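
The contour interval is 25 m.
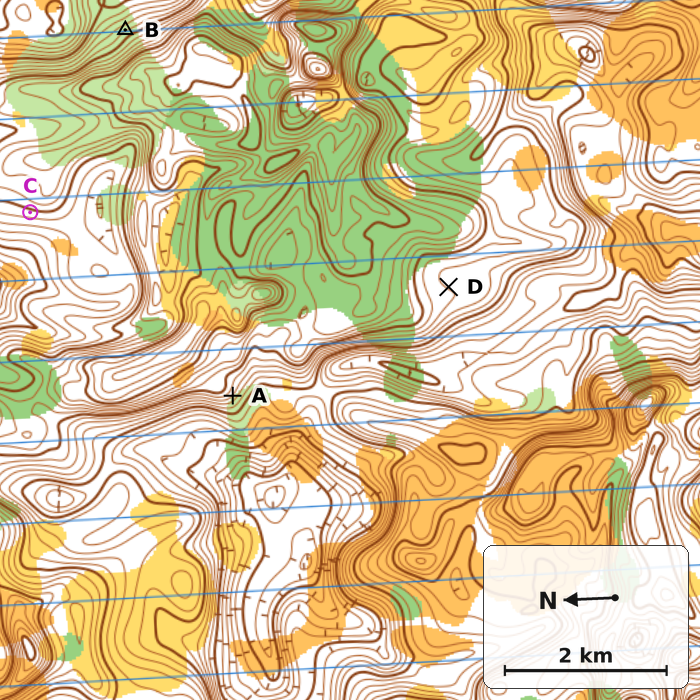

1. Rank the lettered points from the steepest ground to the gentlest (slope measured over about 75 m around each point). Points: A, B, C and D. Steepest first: A B C D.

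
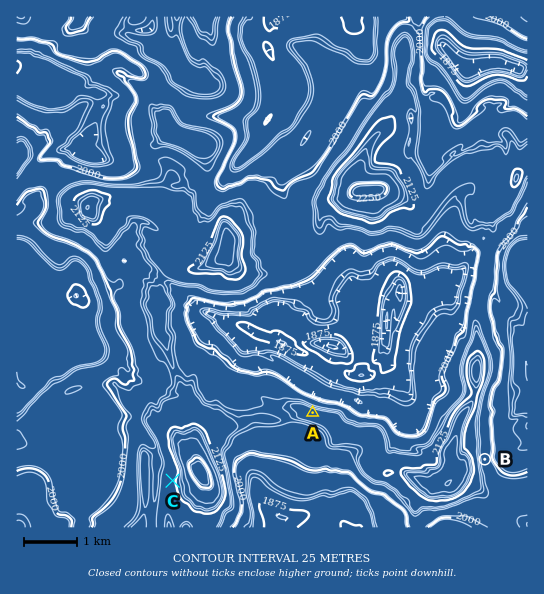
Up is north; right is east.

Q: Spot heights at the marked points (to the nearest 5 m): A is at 2120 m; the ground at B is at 2040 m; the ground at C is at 2120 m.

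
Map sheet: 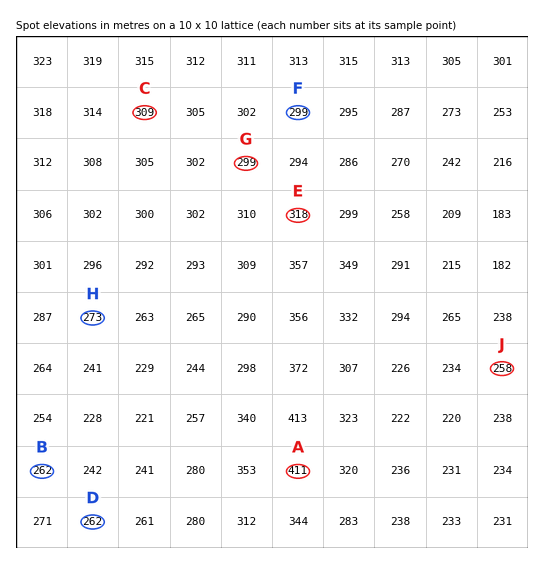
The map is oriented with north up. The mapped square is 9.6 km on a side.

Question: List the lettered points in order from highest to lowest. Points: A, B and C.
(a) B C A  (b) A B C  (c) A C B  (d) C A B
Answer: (c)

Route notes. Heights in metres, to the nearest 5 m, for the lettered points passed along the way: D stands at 260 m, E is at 320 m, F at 300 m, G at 300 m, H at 275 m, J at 260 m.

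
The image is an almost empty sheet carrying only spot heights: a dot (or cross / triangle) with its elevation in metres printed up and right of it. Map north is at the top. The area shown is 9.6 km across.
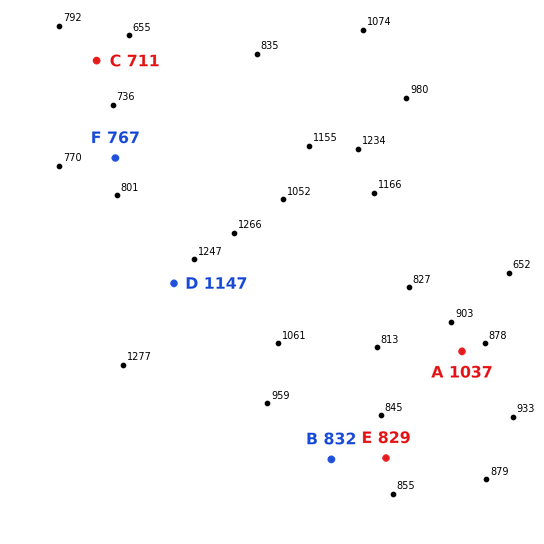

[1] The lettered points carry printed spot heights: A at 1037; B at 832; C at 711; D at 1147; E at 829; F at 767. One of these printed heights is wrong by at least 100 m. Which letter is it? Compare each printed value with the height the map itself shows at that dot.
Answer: A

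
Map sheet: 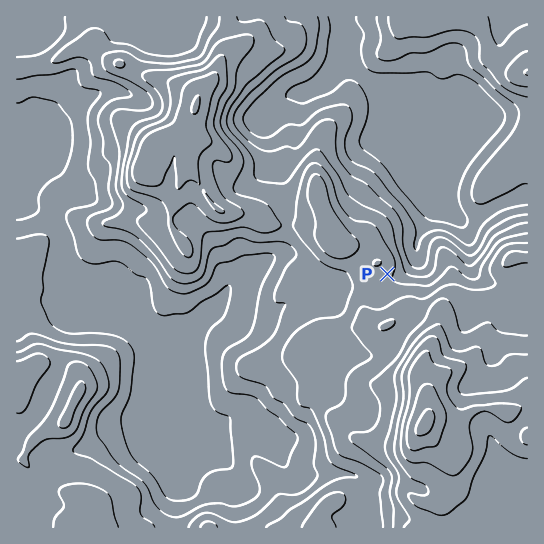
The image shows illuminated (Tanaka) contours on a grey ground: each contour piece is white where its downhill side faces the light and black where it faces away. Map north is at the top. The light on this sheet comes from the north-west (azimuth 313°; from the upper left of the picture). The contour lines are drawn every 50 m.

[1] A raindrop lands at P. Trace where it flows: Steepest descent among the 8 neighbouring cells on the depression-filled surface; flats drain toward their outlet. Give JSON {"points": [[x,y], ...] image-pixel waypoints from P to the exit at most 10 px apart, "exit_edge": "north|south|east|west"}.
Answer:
{"points": [[387, 274], [398, 277], [409, 266], [415, 255], [417, 245], [421, 234], [427, 223], [433, 213], [433, 202], [433, 191], [433, 181], [433, 170], [433, 159], [433, 149], [425, 138], [414, 127], [403, 117], [393, 106], [382, 95], [371, 85], [361, 74], [350, 63], [345, 53], [345, 42], [345, 31], [342, 21], [342, 17]], "exit_edge": "north"}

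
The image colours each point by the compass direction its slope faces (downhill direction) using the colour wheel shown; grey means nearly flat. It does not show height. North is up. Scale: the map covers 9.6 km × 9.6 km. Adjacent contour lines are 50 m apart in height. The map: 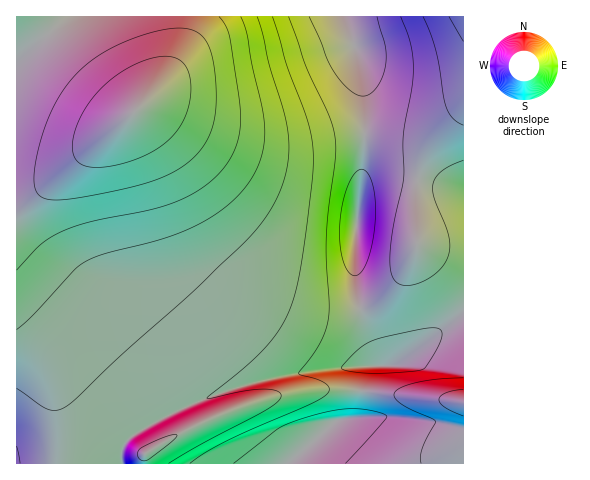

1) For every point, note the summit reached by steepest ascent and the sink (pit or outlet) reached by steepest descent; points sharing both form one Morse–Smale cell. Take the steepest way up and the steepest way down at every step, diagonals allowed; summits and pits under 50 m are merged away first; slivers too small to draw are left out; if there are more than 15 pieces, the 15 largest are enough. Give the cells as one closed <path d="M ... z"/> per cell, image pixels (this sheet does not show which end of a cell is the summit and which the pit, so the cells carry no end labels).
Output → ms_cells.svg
<path d="M344 16l-328 1 1 447 127 0 2-12 56-30 34-14 58-16 20-3 47 1 3-22 1-2 12 0 3-4-19-49-5-27 0-52 9-90 0-40-6-44z"/><path d="M463 16l-118 1 14 43 6 44 0 40-9 90 0 52 5 27 20 52 15-1 57-44 11-5z"/><path d="M348 389l-54 3-58 16-34 14-56 30-2 11 144 1 45-41 9-3 13-2 4-2 2-25z"/><path d="M363 390l-2 1-1 21-3 5-24 6-44 40 175 0-1-61z"/><path d="M463 316l-10 4-57 44-31 2-3 6-1 18 102 12z"/>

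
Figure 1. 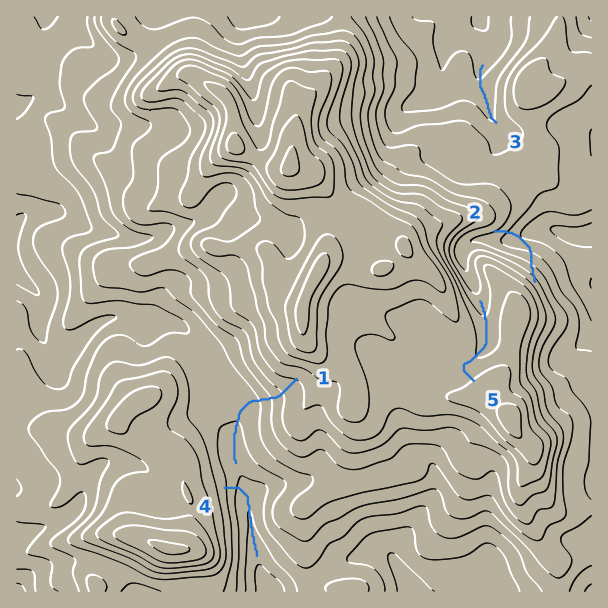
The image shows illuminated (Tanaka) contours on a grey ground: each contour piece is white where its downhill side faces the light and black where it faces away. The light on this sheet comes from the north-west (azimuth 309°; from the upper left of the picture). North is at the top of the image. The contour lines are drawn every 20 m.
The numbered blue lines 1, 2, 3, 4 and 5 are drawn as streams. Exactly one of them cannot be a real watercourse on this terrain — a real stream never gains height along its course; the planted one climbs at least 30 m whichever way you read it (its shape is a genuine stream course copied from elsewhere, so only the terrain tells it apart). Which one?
2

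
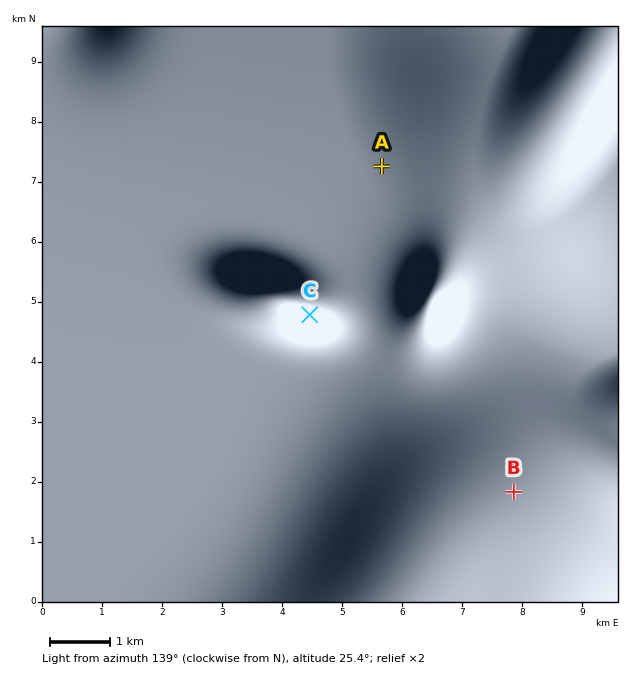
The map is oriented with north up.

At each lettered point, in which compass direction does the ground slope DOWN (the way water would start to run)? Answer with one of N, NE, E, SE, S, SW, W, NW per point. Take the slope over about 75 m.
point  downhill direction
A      W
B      NE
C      SE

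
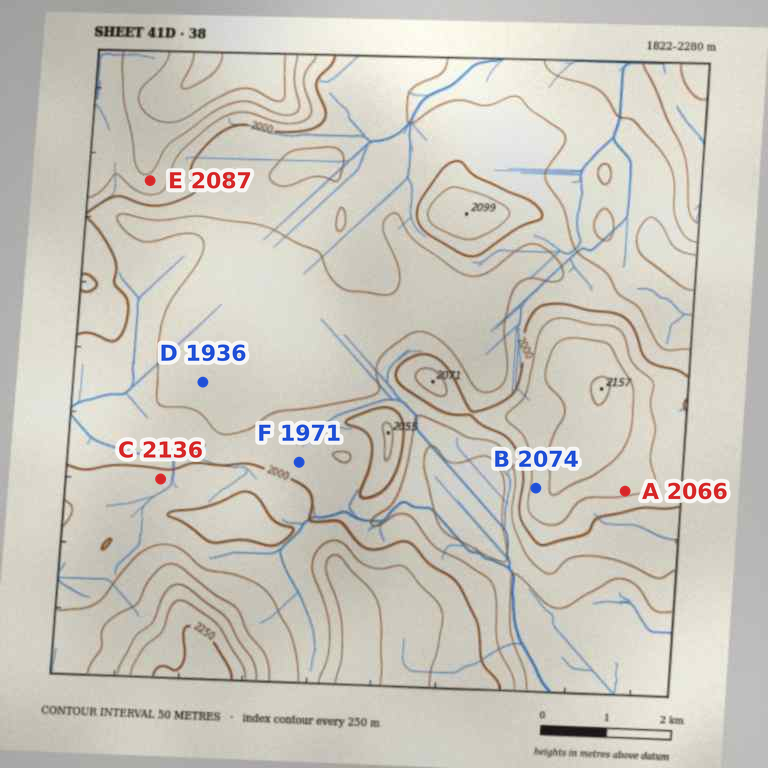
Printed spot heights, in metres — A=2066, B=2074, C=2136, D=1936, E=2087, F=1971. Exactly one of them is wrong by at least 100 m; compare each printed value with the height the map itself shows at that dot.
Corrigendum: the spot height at C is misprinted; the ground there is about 2011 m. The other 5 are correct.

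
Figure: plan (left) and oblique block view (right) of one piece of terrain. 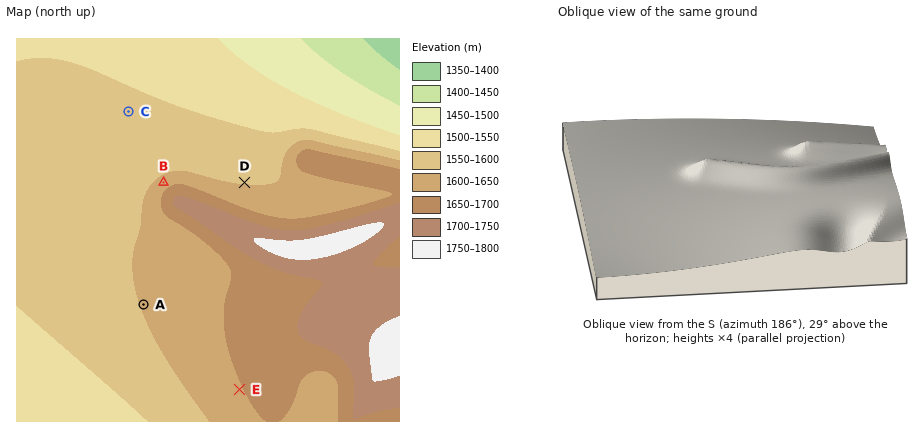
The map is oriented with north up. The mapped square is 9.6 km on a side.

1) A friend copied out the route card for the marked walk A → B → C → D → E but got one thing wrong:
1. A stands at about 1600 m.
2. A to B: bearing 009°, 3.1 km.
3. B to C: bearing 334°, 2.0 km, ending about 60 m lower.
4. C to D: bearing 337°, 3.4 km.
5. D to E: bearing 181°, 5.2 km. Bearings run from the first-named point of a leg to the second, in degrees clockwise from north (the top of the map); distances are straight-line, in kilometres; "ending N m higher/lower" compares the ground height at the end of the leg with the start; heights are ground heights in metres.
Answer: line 4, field bearing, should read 121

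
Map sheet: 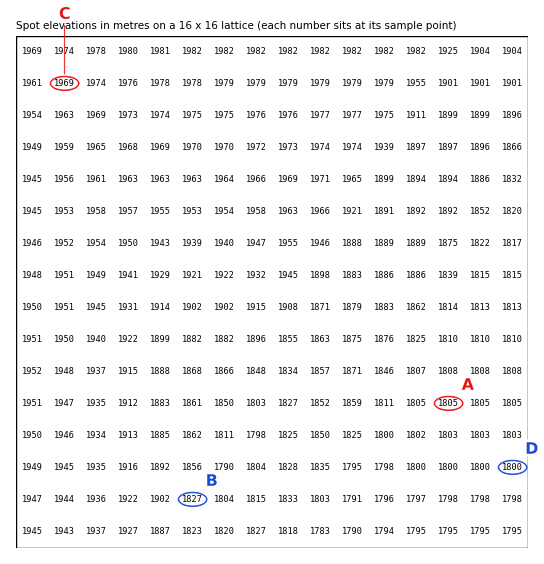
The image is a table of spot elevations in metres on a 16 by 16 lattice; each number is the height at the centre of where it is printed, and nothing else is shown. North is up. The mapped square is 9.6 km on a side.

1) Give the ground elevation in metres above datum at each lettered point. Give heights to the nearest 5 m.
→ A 1805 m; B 1825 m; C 1970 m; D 1800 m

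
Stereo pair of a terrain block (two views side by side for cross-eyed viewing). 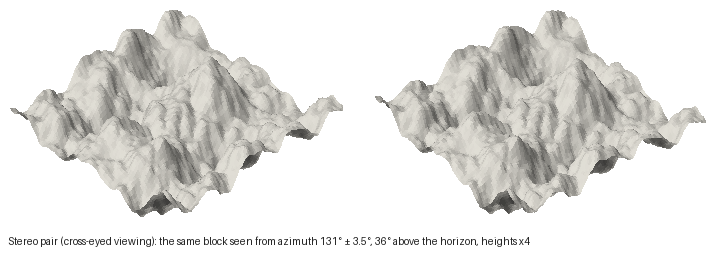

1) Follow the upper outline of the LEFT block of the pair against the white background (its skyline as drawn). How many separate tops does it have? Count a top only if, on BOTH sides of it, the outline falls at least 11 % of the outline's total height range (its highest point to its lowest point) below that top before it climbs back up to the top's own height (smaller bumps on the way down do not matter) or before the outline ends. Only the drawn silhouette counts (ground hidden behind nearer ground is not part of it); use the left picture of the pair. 2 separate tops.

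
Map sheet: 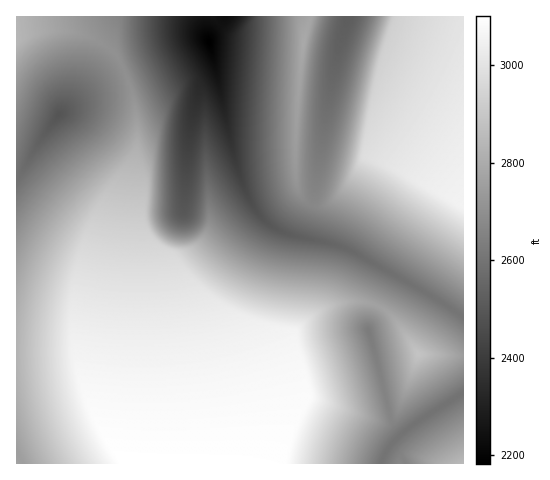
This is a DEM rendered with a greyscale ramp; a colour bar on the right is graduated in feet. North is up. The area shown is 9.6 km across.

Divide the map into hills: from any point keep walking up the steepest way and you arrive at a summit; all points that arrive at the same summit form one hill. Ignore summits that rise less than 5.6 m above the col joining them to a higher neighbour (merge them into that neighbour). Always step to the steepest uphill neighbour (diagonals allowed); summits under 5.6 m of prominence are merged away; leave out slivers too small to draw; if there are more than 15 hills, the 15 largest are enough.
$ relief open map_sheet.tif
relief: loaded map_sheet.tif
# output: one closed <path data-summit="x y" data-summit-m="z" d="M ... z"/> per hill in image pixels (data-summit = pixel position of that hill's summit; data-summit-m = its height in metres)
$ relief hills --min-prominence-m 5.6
<path data-summit="125 463" data-summit-m="945" d="M203 38l-16 2-21 9-55 27-33 22-21 19-20 28-17 33-4 2 1 284 364 0 9-19 12-12-12-15-15-65-7-21 6-19 19-39-42-24-23-8-47-10-20-15-9-13-13-30-29-132z"/><path data-summit="463 206" data-summit-m="932" d="M463 16l-115 1-15 54-19 129-16 36 30 6 23 8 69 39 43 28z"/><path data-summit="304 42" data-summit-m="851" d="M348 16l-124 0-15 23 22 105 15 49 10 18 9 10 9 7 21 8 6-2 13-34 19-129z"/><path data-summit="17 41" data-summit-m="866" d="M206 16l-189 0-1 163 4-1 26-47 18-22 39-29 36-18 48-22 10-2 11 2z"/><path data-summit="418 354" data-summit-m="880" d="M395 275l-3 2-18 36-6 19 7 21 15 65 5 8 8 6 61-40 0-74-20-15z"/><path data-summit="463 463" data-summit-m="870" d="M463 393l-59 38-14 14-9 18 82 1z"/>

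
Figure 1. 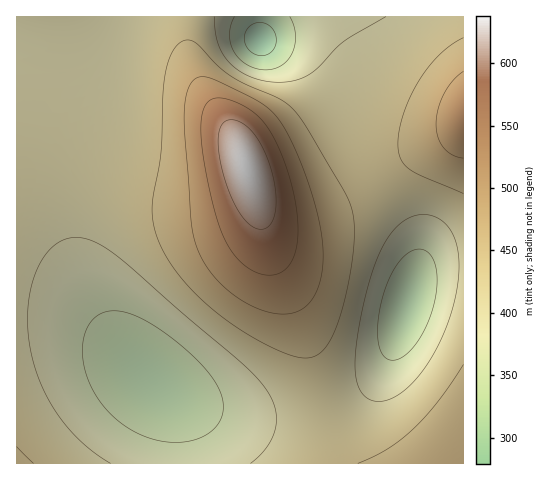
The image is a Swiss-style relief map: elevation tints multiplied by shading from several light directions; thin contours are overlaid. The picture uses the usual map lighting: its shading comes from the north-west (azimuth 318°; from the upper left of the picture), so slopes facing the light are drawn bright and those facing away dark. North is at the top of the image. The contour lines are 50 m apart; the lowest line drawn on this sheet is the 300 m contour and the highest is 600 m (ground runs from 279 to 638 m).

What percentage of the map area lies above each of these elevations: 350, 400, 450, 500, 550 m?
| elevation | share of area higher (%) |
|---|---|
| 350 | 90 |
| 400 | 71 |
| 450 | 27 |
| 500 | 13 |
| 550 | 6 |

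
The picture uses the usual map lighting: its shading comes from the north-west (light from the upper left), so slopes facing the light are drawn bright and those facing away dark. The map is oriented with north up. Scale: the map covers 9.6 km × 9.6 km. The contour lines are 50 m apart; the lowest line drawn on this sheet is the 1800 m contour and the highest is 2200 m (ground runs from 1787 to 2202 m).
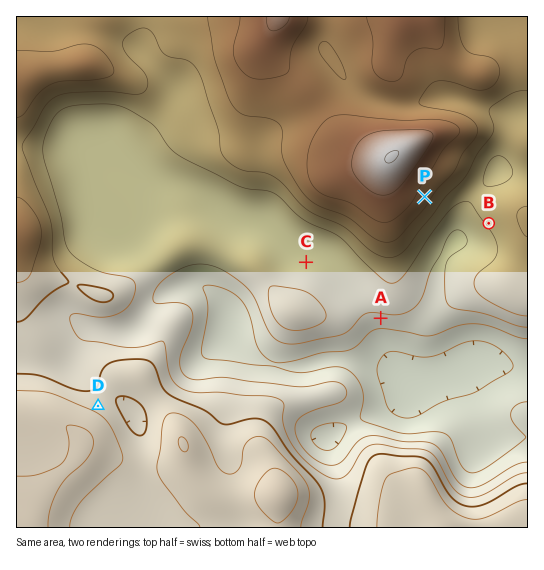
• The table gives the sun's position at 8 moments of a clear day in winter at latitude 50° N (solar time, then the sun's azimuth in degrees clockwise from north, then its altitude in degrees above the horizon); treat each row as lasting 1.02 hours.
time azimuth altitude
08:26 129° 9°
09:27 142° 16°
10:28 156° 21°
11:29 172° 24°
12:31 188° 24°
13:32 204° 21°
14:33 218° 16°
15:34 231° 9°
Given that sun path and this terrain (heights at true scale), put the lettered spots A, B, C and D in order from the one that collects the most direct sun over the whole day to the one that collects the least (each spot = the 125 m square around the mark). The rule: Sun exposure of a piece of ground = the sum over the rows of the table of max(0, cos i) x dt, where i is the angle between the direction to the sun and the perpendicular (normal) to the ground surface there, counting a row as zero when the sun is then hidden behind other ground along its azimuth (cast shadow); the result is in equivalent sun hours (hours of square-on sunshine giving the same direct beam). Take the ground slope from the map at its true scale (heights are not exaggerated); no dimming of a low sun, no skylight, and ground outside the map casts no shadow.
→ A > B > C > D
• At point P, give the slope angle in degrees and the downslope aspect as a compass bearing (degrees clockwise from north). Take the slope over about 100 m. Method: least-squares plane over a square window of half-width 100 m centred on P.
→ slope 10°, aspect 119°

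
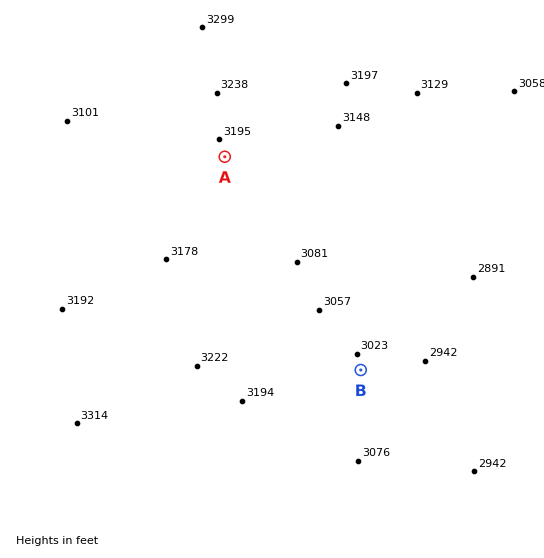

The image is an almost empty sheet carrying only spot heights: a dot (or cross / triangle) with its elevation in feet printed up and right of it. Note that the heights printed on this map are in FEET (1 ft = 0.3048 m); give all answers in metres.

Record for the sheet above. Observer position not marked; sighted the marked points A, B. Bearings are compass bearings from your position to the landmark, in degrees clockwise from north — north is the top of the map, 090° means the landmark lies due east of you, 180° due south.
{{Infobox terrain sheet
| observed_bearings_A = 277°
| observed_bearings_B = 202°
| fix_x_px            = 436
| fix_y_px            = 183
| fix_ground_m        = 915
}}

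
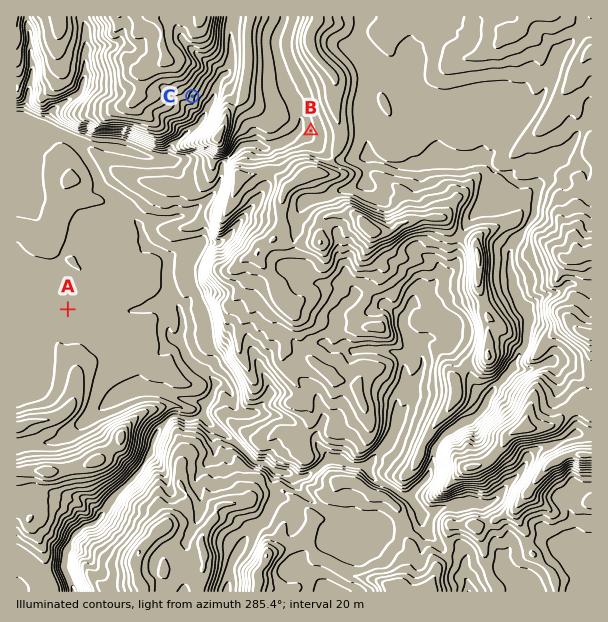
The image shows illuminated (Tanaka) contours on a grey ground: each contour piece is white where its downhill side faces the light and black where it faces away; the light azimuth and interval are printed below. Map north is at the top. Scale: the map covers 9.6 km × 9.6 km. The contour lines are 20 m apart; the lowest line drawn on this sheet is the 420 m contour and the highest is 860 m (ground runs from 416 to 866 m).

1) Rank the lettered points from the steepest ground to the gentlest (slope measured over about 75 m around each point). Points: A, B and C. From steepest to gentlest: C B A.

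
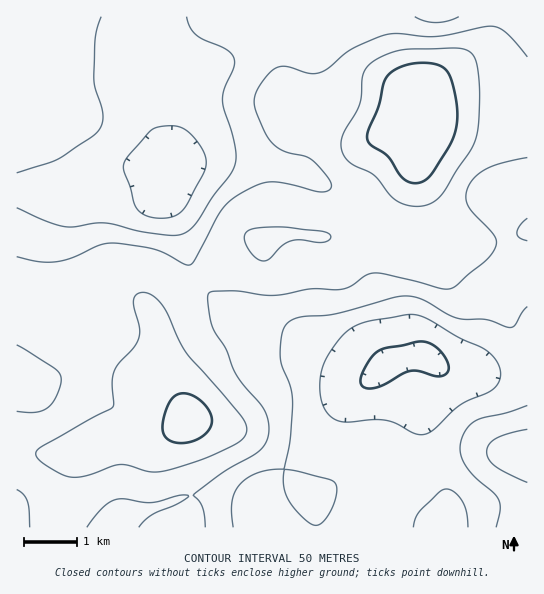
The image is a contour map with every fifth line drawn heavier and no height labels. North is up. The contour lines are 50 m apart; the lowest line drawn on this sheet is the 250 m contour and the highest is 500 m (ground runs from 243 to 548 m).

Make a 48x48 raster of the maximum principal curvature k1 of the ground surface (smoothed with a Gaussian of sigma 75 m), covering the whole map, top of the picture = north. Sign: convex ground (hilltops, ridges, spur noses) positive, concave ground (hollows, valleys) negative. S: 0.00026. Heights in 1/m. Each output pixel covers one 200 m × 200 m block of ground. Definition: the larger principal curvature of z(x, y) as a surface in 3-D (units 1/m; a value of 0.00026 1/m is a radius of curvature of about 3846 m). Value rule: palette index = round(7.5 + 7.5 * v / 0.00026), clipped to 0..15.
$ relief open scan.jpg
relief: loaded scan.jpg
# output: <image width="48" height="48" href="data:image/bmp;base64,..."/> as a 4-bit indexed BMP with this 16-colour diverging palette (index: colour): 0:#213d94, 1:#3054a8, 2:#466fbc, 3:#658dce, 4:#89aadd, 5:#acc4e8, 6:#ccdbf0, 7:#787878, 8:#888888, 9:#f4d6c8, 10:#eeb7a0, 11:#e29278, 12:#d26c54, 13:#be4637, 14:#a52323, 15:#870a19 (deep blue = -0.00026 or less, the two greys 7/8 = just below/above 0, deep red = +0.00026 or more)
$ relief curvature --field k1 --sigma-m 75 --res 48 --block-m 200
<image width="48" height="48" href="data:image/bmp;base64,Qk32BAAAAAAAAHYAAAAoAAAAMAAAADAAAAABAAQAAAAAAIAEAAATCwAAEwsAABAAAAAAAAAAlD0hAKhUMAC8b0YAzo1lAN2qiQDoxKwA8NvMAHh4eACIiIgAyNb0AKC37gB4kuIAVGzSADdGvgAjI6UAGQqHAImrzKd4mqmazcp3d4ityYic6nd3d3iK3XiszKh2eZiJztpmd4nNyYiK24Z3dmd4zFaczKh2aZh4rupUZ5vdupd4u5iHZWd3q1aby6hlaamHnNpTRq3szLh3m6mHZnmIqniqq7lmecuHistzSM7KrMqImamYd5qqu7y6rMuqqs24iaqWetyoecypmZqqqrzd2+7cze7t3M7smZq6vdqHZ63bu7vMze//7e7u7/7d7u7uy7ze/9qHeazd3Lq83e///93M3Nyqve7/7d7//8mJq8zdypiavO///6mIisyXeb7//////riKu7qsyod5q97Lu3ZWeKy3VWrf///t3biKqYd6u5eJq9yXiHVWd4vKVGnf/cuYrMqal1Vnm6iImrqHiWVYh2nMl5vv7Jh3iruqdUVmeamHiJiImXZ5hles3M3u25h2eJq6dEVmaKp2Vnd3mXaJdmis7tzMuph2Z4m7lVZ3eJmGV3Znmnipd4mqrMzLmZiHd4ist2d2Z5l2eIZWm4qpiJqYer3ah5mpmIeLynZmZ4dVeqdY3qupiJl1ab3adniaqXZ5zIVFaIZFi7eL/6qYiJhles3aZmeJqoZovKZFeHVWrsmu/JiHiJh2is7Zh3d4mpZXrLhWiGVo39vN2Yh3eJiIrN25iIh3mpdmi8uqqGV8/+y7uYh3d5iavN2oiJmImqiZrO/9uXav/7qZmYiZmZmru8uYiJmZq8zMze7ty6nv+4iIiYmrzcy7qrqImZmavdy6qqqrzN7/yXiIiJq83e3MzMu7u6mazbmIiZd5vf/+uImZiKu7qrze///u7tua3JiJmpd4vv/sypmZmbupiJve7//u7/283Lu97turzturu7uqqqqpiJvcqZqqzv/e3e7v//7MupmIq8zLu6mYh5u7llVVav/tu83dzN3KiIiJvMzM3ph2VoqrljMyR8/7iJmqmauqmZqrzKiJrIdmZomrt0NEaL79mJmHZ4mZq8zdynQ1eIdmZ4mruHZmiazuuZiHVXl2ne/+yFM1aId4iZmquWVXiHnNypiHZolkfP/9pkNGZ4h5qYiauUJHhmesy5h3eLuGjP/8qHdmd6mJqGaJqVNXdlabu5h3m965rO/8mavLqLuqqXeZmZd3dmaKu6mZrP/9u87+qrzd3bzMzLvLu7qHd3eKu7uprO//66v/u6q83avM3u3cu7qIiId5vMqYiqvv/arvy6mZq5maq8zLmZqJmZmJzLl3eId8/rvuy5iImpmZiL2piJqaqqq7zLh3h2VI78zduph4mpmYeL2Yiauqmau83bmZmHVX3tzcqpiIqZiIit13iaupiJmavcu7uqmb7t3sqpiJqYh4nOx2eKuYZ4d3nMu7u8zf////25iaqZh4rvtmZ7uYd3ZnnNupms3v7u///8qaqZiIv/plV6qYiHZovcp1Rqu7vNzf//26mamKztpkR6mJmYeL3aiGV5mIrMqK7//amJmrvMqGaZiJqqm923eZmph5vLhUa//riJq6q7qZmpiImqrNyWi93KiKzKhUR77siA=="/>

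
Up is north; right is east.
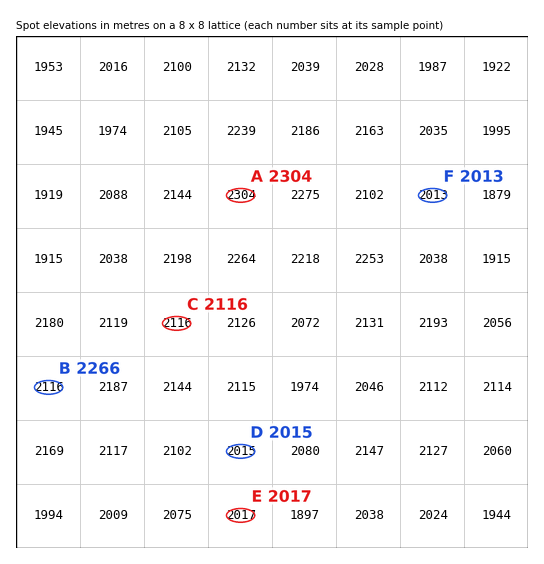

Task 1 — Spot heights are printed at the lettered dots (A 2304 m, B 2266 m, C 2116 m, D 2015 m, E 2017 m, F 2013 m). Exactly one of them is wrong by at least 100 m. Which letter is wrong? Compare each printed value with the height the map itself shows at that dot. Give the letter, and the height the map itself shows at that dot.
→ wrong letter B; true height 2116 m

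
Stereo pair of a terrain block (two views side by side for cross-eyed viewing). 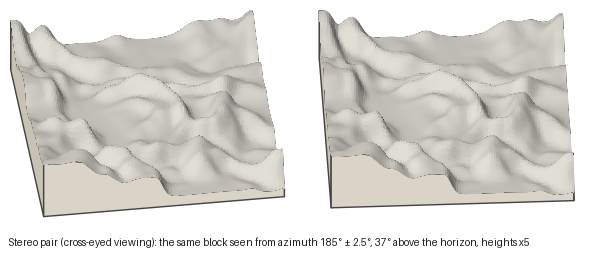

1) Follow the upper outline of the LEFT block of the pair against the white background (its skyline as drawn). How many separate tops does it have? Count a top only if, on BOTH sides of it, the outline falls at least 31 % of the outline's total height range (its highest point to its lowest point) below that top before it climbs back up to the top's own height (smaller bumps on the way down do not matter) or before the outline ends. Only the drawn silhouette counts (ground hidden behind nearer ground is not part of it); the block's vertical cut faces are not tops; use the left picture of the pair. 0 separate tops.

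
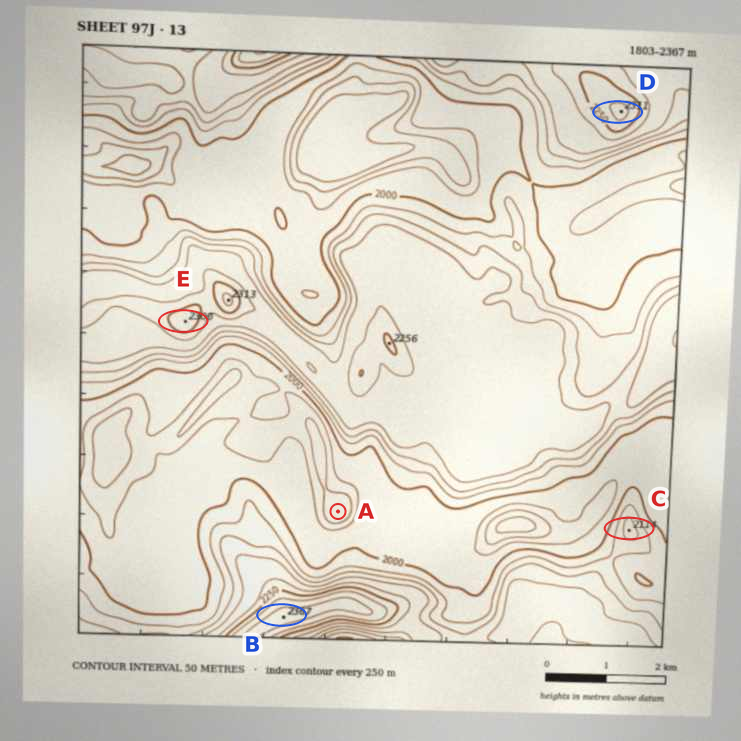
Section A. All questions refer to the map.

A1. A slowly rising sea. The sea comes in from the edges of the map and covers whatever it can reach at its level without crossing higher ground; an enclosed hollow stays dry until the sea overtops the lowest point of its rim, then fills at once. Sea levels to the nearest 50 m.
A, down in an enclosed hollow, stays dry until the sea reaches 1950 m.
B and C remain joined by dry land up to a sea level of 2050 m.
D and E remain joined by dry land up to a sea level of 2000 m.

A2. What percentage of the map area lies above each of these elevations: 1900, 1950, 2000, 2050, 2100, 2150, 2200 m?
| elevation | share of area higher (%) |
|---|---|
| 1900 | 94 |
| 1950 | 87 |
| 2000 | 58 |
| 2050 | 46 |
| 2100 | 37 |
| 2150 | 28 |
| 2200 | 6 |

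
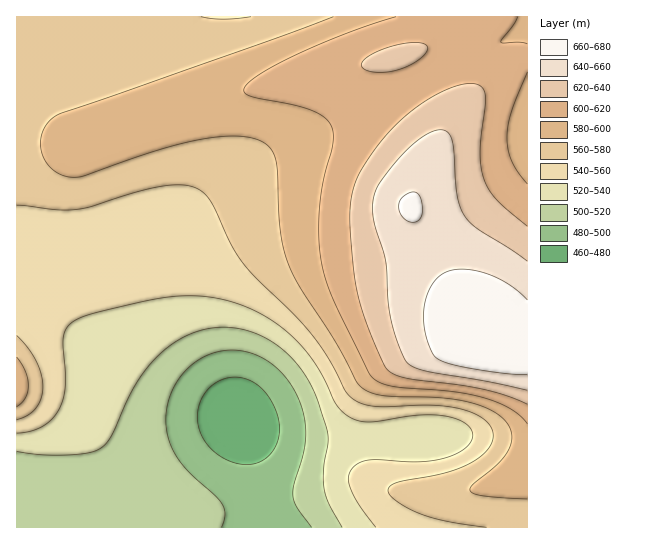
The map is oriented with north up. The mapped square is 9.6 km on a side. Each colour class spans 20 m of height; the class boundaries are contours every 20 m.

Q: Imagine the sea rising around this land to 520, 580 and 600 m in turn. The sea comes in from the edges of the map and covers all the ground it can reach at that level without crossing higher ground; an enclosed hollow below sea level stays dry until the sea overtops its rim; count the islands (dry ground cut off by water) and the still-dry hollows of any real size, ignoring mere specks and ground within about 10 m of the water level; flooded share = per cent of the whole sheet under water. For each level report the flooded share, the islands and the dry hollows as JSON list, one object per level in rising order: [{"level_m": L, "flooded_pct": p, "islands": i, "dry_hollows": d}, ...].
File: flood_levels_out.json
[{"level_m": 520, "flooded_pct": 17, "islands": 0, "dry_hollows": 0}, {"level_m": 580, "flooded_pct": 58, "islands": 0, "dry_hollows": 0}, {"level_m": 600, "flooded_pct": 72, "islands": 0, "dry_hollows": 0}]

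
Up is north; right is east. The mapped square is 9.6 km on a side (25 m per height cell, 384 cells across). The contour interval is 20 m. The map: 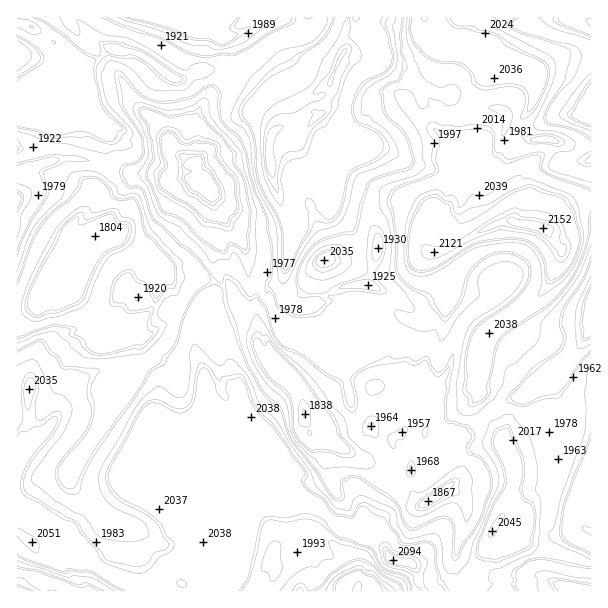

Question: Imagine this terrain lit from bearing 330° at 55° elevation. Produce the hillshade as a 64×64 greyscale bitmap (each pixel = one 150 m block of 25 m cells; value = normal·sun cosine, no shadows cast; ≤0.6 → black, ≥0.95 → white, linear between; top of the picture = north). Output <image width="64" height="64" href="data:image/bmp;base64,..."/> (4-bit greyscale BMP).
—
<image width="64" height="64" href="data:image/bmp;base64,Qk12CAAAAAAAAHYAAAAoAAAAQAAAAEAAAAABAAQAAAAAAAAIAAATCwAAEwsAABAAAAAAAAAAAAAAABEREQAiIiIAMzMzAERERABVVVUAZmZmAHd3dwCIiIgAmZmZAKqqqgC7u7sAzMzMAN3d3QDu7u4A////AFioYzREOKqqmZmZmXOamXSEEnmYVUipmpmZmYeJlzIiVmUyM0V5u7qqqZmZlHqZh4YgJmYyJYmJmpmZhomHVVRCEjNFabvM26qpmZmWWZqYmXEBMyAUd3iqmHd0V4ZVVTNGiIiKvLvNyqmZmZdYmpmZmEJFZ5qXd7unVEMjVWZTZ5mZmamqqrzbqZmZmFeaqZmZhUasztqGncp3UyRndmaZmamaqqqqq6qqmZmZZ5mqqZdmZ6us7Kh87amYVZqGaJqqqpqpmZmqiZmZmZlmmZmph3eZqZztuXruyZmFiqmZqZq7qZmZmZeZmZmZmXRmZnd6u6qZit7bmM/amYaLypqZmru6mZmHd5mZmZmZllZVZ5vdu7l4vu25ruuZl3rLmau6u6qZl2Z5mZmZmZmYiIiJq83bupeM7bqs7ampisypm7uryqqHeJmZmZmZmZmZmbqcy8y6qWSd26vuuJqZzal6qZvbqomZmZmZmZmZmZmYmqvLu7uolka7qt3IeZm9uVeYis2rqpmZmZmZmZmZmZd5mt27qqiJhWmqq7homa3KRJhovcvamZmZmZmZmZmZmXmazLqZqomZeZqKqHiZrNtzaVSc29ypmZmZmZmZmZmZm7vLqZmbqZmZd4ioiZmr3JY3g0rczqmZmZmZmZmZmZi8zMupmIqpqpqXqKmJmZrNqVOHNb7NypmZmZmZmZmZaKzLiZiZeJmaq8q6mYmZmr3LpVlzjdzrmZmZmZmZmpdYqqmKl4uomZmYq82pmZmarMvLV5Za7dypmqqZmZmalliqqaq6irqZqWaKrcmZmZqaub2omFi+3rqry6maqaqYR6qIl7yZqpmqd3mquqqZmZqoi8mYeKzu7LvdqqqpmqhnmXmGi6mZqau6dYms3bupmbh5qpiImt7du725qqiJqYiXmpiKqpmaq7qFWHnO3dqZyniZl3mZvtuqrLm6qHmqmYiZmYmpmZmby5hYc2q87anMiaqpaJms66qsyr3JiKqoiXeGeZmZmYrMuFiWN5q+uryprMuomZreuqvbrMmJmYeHd4U1eIh5d7u5V5lTaazaqqqazNy6qr3aqsuqmHmYZneZmGRWVlaGnLlmmYU1iu7cqqmqve7cu92qqpmHiIRWeZmZmHd3dpmMynWZmXNJvv/KqqqrvN3svrqpmYZ4ZXiZmZmZmJmZmZvahHmZmEet7/26qpmaq8ysypmZh2hpmZmZmZmZmpmZmtyVNpmZd4m9/typmZmauqvamZiIeYqruqqZmZmZmZeJzslTSJh3dpve7bqZmXaamtuZmYmaq7zdupmZmZmZhlit7aczaFdlWb3e26qHZWyqzamImIiqu83LmZmqqamIRZrO65UkRWRGmqveuqeIjMq+yoiXaKmoZ6zLvLqpiJp0iZreyXISQlSJmq3Ky5qr7azsh4hombhmaLzMupdnmpV5ma3rlRASVFmZrNrNqrnNusyWeZZ6yph2Zoqah2eJllmZmtylEAE1OJma273Kqqu5mJaJl1rdp1Z2WauIVEeYNpmZu6kwASVFmZrNu7qZmKl4iJiYV+7adomKy7mGMkhjWId6mmEAFHN5ma7sqZl4h4hWdohVz/7ZiYjMy6qWImU0VniJdAASdVmZq97al3hndmVWeGWe//2qh6u8uqqEIzIkZneXIBFHR5mZq9uHh4d3h3Z3Zozu7tyXi7y6qqqEIzIkZ4hRQSZUh3iXm4dnd3Zlhmdoit3d3bd6vLqZq8uXZniZh3RzEmRXRHd6p1ZodlRGZ2iavN68yZq82pmszdy7vMuodlYjJFeFV4mZdWZ1d0VXiZqqrcvKqbvsqpvN3cy7uqmHV1RTWJl1V5iGZWZXZWeaqrqb29u7us7Lqrvd3Kq7upqphoc3mXc1iHeGeHZkR6qquprL3K3svcupqrzd3LzMzLqImWNmiXaKmpmZmGRGuqqpmszO3e7tyqmZqrzMzMu7unV4hVary7zbqqqJdEa7qqmazt3u7t7bqpmau6qrzLvdt2eIiazu3cu7mZeFNqy6qZmt7tzOy7uqmZrNyYmZmqzduqmqqs7cm923iHY1nMypmaq97Ku7upmZir3ch4h2iazcy7zMq7u63ut5d1WbvMqZmZq7qaq7qql5qaqHeJnLzN3Mu925q9qszKqXZYqr26mZmImYqay7u5iqq6qqu8zLvMy6qqeL3Kqqmql2eZnNuZhmeHmrvMzMuaqbzdzMy6qaqqmHeJzN3JmJiZdniJ3aqXeXiavLu7u6qoZ6uruZmZmZqYiL3N7tuHd3mXd3eMu6qqmZmqqqqqmbpEWGeZmZmZmpqazd3u7IeHR5mHd3nL26q6mZqaqZmZq3ImY3mZmZmaq6urvN3uyIlUeZiHicvdvNqpmZmZdmZ4kzN0NpmZmaqrq6qrzL3bmYVHiZhovL7u7amZmal2VWiVVFYyR5mZq7vKmqmJqrqpmFRnmXasq97uypmIiJmIiZdnZmdEiZqazNy6l3iHeImZhlV5l4y6rOy6hlVomZmquoh3eZeJmXe8y6l4h2VDRGmYdUWHarqau6l2ZnmZqru7qYiKqpmXd2iIdndlREISI3mYY0dnmpqrp4mZmqqru8zLqpq6mHeZdVVWZUVlZlVTJYmYM3eZmpuomZqrzKrMy8zMy6h2eZmGVDIkZniJiIdTNomDaamarLqZq8y8uavLu7u6l0aZmZYyIiNomZl3qYcid5VYqqm8y5mL3cuYiamb26"/>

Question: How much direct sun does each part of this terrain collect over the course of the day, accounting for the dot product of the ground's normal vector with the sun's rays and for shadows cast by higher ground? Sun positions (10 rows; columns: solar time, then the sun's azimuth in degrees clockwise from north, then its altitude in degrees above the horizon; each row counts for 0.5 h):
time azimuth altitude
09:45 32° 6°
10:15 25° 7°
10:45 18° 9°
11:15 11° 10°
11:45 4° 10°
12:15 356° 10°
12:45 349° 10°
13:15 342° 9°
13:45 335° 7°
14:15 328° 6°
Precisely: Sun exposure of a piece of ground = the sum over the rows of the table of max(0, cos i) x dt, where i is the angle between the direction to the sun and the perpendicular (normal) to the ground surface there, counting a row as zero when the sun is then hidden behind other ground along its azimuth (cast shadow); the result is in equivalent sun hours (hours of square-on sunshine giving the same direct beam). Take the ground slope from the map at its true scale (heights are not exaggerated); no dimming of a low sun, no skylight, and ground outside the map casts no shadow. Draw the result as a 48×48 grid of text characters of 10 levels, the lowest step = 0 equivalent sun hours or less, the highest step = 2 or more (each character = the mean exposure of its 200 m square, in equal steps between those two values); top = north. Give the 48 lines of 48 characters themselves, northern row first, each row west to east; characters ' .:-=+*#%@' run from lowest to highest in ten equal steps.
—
-  :--:    .::---:.+::...-:----==--=#*+--.--=#+-
#-  :-:.      .::=-..  :-.:---:-----+*#@##@%++%@
+%-. .-              .::  . :-::: ------+%+=#%#=
----:  *+-.         ::.  ::-=---:. ..:---=#@=---
. :--:--*=-:      .::  .:::+==#+=:.   :----==-::
 :----:--#-=+--=*-:: .:-:.-=+%#%=--::.....:-:...
------:::+%++*%#+-- .::.:-+-*-=-=-----    .:..:.
------:.:-%@@##+--:.::.:..=-=-:-----=---::-..:.:
-------.  .+%@##==+=:...-*=-.:..--++=++=-=.:==*+
@@#+##+::..-%+-=%%**::--*=--. . .--*%###-=+*@@@@
*=+#**#%*:::=#@@%#*=--===---:..:.-:-----=::-:=-*
:*%#**+=--=-:+@#==+=--**=----=*=:-=----=**#+ .. 
%+.   .:=%++=-:+*#*==-=----=%%+*#=:-----+*==--=*
==-:-  .::::=-==***+++-----+=#@##@%=----==++%@#=
*-=-.   :  . : :==-+*+--=--==+=#*=*+---=*%%%%**%
::.. :::   .     :==#*--==-===---**%+=**#=-==*+-
..    .   ..     :.-+*---*#==-::=+--****#%%#+=+:
:  .     .:       :--==-+**++..:==--=**+..-+*+==
..:.:::::=.     ..:--=-=*%@#+:.-=---=-      .==:
...:::-*#-:        :-=-*%@#=--=---==.        -:.
.:.:--++--:: .  ...:--=#+::--=+-::.         :...
..:---+-**-::-:....-::*=:  :.:-:.   ..     ::  .
..:--==-==*-*=-#+: :-=-::. .--.:   :-:::::+-   .
::--=*--.:-+=-*=-=. :+-.  +++*+-.  -:.::-#=-.  .
=+#%%+-:   --=+--+-. =%++*=------:.. :-*%=:  ..:
-*%%#=--:..:-==--==-::=**+--------: .-#*-.  ::::
%@#=*+-----=-=---==: .--------------:=+-. .:-=-+
@%#==*+=#%%=++----+-.  :-------------=-- :---.-+
=-=#==%@*===*--+--=+-.  .----: .  .-:=--:--. .-%
=*-+@%*---=%+--**+*#+:    ::        ---:--. .:*=
++---=:---*=--==+*****: .. :.:----:.-=-:-: :-++-
-:----=--+*+=-===--+#**: :::=--------.::: :*%#--
:-=+--=-=###%##--+-++#+:. :.:=-------: :=#%*==--
-=#=--:-#++-=+=-----#++--..::#=-=--:..:-==------
**=.-::*+*-----------#*=-::--.-*=--:  :+%+-----=
=- :: =*++-----------=%@+=: :.:::---:-=--*-----+
-..: :*=*-------------+%@%%*---:-=---. .:==----+
:.:.:==+=--------------*%====---+=---: ..----=+=
::-==+-------------------*-%@*--::-: :::-----=+-
+=-+#=-..--------------=##+--#%=::. ---=*----=+-
=%#===-:  :--------------#%+*#*%-.-#*--*+-#=-+--
--=%*=--:  .--------. .  :%@**#==*#%+-+*---=-=--
--==**----: :-------.     :=--=*#@#++=#+-----=--
-=---*+----:.:------:---=:  :-=+*%#--#*---::-.:-
::----*+=-=+*=------:--=:::   =%@*+-=+-::. ::.  
  .-:-=##***=------::--:--:    :++--+-.         
       :+**=-------:---:-:       .-=--:...      
        .---------:.--- .        :-*=----=:::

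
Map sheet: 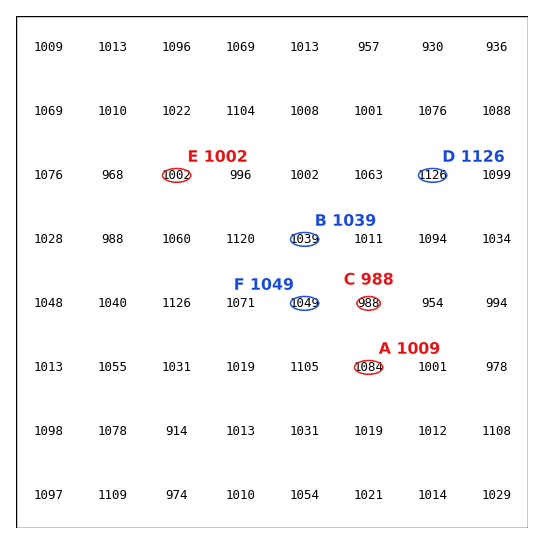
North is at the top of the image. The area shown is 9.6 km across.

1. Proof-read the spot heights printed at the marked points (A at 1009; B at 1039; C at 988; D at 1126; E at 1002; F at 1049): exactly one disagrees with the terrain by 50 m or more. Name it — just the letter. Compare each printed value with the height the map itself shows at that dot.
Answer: A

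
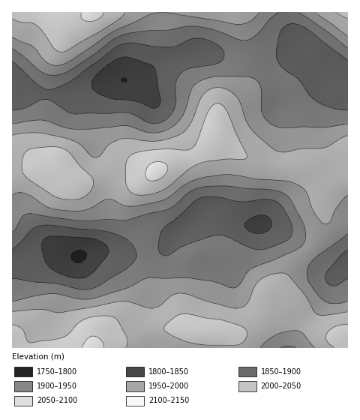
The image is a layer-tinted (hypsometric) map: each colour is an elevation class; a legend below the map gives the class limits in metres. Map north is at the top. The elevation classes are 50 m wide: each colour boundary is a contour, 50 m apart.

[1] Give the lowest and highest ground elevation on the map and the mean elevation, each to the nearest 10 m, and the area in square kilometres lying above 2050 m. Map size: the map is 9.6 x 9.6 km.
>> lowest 1790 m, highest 2110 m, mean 1960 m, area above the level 11.5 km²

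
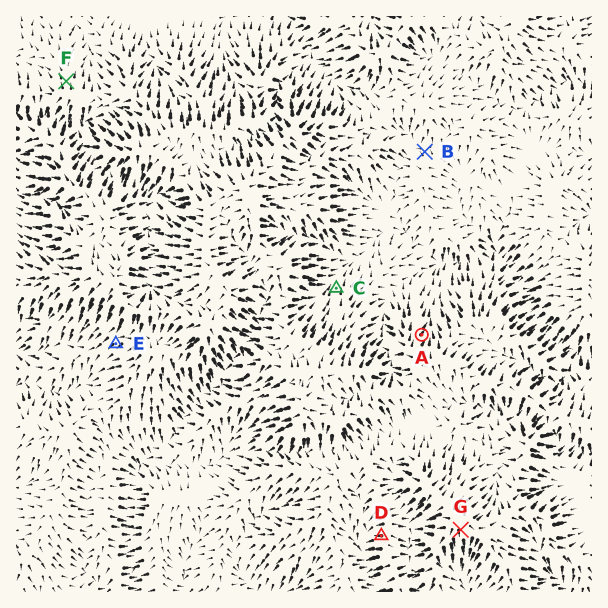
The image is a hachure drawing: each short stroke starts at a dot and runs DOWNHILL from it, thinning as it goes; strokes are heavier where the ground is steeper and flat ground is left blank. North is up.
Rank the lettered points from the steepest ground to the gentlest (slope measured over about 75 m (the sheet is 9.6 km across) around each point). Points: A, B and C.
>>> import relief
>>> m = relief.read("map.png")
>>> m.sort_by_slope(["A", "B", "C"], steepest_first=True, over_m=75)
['A', 'C', 'B']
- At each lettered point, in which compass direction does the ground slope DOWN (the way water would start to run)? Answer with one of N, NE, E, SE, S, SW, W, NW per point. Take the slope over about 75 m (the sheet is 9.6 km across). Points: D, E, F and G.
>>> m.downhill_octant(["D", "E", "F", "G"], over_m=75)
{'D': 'W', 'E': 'SW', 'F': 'N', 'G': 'S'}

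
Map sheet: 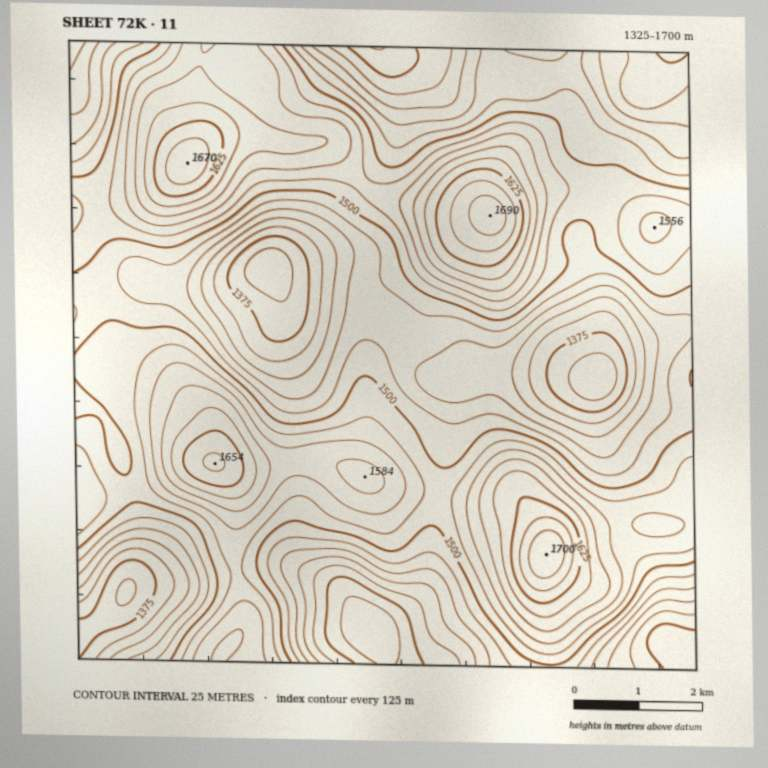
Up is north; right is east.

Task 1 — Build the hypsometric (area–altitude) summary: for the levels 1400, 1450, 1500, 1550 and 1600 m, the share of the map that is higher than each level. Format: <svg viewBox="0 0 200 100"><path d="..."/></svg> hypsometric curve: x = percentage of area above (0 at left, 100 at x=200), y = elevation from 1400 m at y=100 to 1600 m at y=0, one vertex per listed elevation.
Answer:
<svg viewBox="0 0 200 100"><path d="M175 100l-28-25-49-25-51-25-30-25"/></svg>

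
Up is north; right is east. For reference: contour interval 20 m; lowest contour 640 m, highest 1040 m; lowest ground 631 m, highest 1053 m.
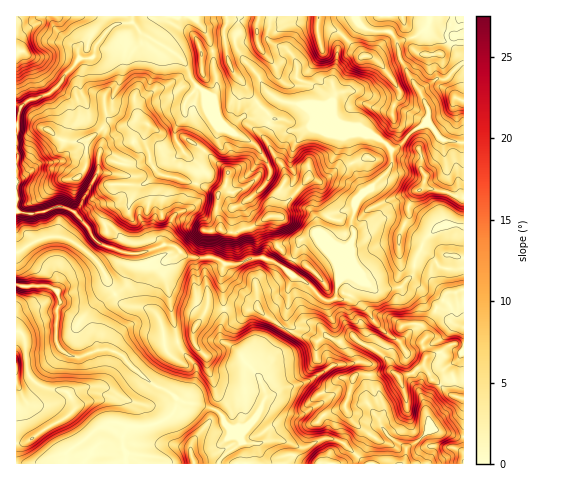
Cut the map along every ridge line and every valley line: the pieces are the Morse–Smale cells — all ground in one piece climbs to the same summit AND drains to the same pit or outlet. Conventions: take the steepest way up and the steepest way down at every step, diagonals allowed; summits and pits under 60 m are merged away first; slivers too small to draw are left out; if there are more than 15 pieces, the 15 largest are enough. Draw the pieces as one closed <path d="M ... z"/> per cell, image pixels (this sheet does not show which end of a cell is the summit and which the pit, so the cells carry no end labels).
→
<path d="M133 23l-14 0-6 2-14 16-8 17-11 0-30 35-18 6-11 9-5 16 0 86 16 4 25-8 11 2 5 3 17 19 20-5 18 17-1 10 5 2 37-9 5 1 13 10 27 2 11 6 12 0 12-5 14-1 10 3 14 11 15-33 13-5 13 16-5-13 0-6 7-14 4-4 20-6 3-7 32-31 3-4 0-15-17-14-28-8-20-14-20-8-26-5-11-7-20 14-18 22-3 0-11-10-9-22-17-17-10-22-17-13-22-11z"/><path d="M61 206l-29 8-16-3 1 42 14-9 18-8 15 2 12 6 20 16 16 30 11 14 27 5 8 7 5 13 2 17 2-2 23-6 3-3 3-9 12-18 50 0 7 8 18 12 33 14 10-6 11 6 16-6 9 8 19 9 8 9 5 10-10 0-14 3-13-1-4 4-8 29 7 13 21 17-15 19 7 8 99-1-1-237-17-1-9 3-14 14-8 18-1 12-11 13-4 3-23 2-11-8-15-7-11 3 0-8 15-35-3-11 3-10 0-7-20 6-4 4-7 14 0 6 5 13-13-16-13 5-15 33-14-11-10-3-14 1-12 5-12 0-11-6-27-2-13-10-5-1-5 0-21 8-16 0 1-11-18-17-20 5-17-19z"/><path d="M60 236l-11 0-11 4-22 13 0 31 2 2 29 0 11 6 2 12-3 5-1 31 3 8 14 9 9 0 16-7 15 1 7 3 28 27 19 9 9 9 42 13 7 12 12 8 4 8-4 6-18 15 1 3 25 0 1-20 16-1 4-2 18 0 21 7 16-8 11-2 11 5 14 13 16-19-21-17-7-16 3-6 5-20 4-4 13 1 23-4-4-9-15-14-12-4-9-8-13 6-14-6-10 6-33-14-18-12-7-8-13 1-4-3-12 3-21-1-12 18-3 9-3 3-23 6-2 2-2-17-5-13-8-7-27-5-11-14-16-30-20-16z"/><path d="M355 16l-160 0 2 5 8 10 8 21 4 38-4 8-7-2 12 24 9 9 4 1 19-22 20-14 11 7 26 5 20 8 20 14 28 8 17 14 10-6 11-14 14-7 2-10-1-5-28-49-2-16-6-10-24-3-10-8z"/><path d="M17 284l-1 46 8 7 4 37 8 10 10 4 21 4 6 10 1 8-6 6-20 11-21 15-10 1-1 20 109 1 2-10-4-6-1-9 5-12 3-1 21 0 16-8 8-7 2-12-10-9-19-9-28-27-7-3-15-1-16 7-9 0-11-6-6-11 1-31 3-5-2-12-11-6-25 1z"/><path d="M428 123l-15 7-11 14-10 7 0 14-3 4-32 31-6 22 3 13-15 35 1 8 10-3 15 7 11 8 23-2 14-14 2-14 8-18 8-9 15-8 18 0 0-81-24-6z"/><path d="M463 16l-107 1 2 5 10 8 24 3 6 10 2 16 28 49 1 5-2 10 7 6 6 9 21 5 3 0z"/><path d="M132 16l-115 0-1 90 4 2 12-9 18-6 30-35 11 0 3-3 2-10 17-20 6-2 12 0z"/><path d="M178 399l-3 12-8 7-16 8-21 0-3 1-5 12 1 9 4 6-1 10 92 0 11-13 12-9-3-9-13-9-7-12-14-6-17-3z"/><path d="M194 16l-61 0-1 6 11 13 37 22 5 6 5 14 6 8 11 10 6 3 4-8-4-38-8-21z"/><path d="M18 331l-2 1 0 110 8 1 44-27 6-6 0-5-7-13-21-4-10-4-7-8-4-34-2-7z"/><path d="M332 438l-11 2-16 8-21-7-38 2 0 20 97 1 10-4 4-4-14-13z"/>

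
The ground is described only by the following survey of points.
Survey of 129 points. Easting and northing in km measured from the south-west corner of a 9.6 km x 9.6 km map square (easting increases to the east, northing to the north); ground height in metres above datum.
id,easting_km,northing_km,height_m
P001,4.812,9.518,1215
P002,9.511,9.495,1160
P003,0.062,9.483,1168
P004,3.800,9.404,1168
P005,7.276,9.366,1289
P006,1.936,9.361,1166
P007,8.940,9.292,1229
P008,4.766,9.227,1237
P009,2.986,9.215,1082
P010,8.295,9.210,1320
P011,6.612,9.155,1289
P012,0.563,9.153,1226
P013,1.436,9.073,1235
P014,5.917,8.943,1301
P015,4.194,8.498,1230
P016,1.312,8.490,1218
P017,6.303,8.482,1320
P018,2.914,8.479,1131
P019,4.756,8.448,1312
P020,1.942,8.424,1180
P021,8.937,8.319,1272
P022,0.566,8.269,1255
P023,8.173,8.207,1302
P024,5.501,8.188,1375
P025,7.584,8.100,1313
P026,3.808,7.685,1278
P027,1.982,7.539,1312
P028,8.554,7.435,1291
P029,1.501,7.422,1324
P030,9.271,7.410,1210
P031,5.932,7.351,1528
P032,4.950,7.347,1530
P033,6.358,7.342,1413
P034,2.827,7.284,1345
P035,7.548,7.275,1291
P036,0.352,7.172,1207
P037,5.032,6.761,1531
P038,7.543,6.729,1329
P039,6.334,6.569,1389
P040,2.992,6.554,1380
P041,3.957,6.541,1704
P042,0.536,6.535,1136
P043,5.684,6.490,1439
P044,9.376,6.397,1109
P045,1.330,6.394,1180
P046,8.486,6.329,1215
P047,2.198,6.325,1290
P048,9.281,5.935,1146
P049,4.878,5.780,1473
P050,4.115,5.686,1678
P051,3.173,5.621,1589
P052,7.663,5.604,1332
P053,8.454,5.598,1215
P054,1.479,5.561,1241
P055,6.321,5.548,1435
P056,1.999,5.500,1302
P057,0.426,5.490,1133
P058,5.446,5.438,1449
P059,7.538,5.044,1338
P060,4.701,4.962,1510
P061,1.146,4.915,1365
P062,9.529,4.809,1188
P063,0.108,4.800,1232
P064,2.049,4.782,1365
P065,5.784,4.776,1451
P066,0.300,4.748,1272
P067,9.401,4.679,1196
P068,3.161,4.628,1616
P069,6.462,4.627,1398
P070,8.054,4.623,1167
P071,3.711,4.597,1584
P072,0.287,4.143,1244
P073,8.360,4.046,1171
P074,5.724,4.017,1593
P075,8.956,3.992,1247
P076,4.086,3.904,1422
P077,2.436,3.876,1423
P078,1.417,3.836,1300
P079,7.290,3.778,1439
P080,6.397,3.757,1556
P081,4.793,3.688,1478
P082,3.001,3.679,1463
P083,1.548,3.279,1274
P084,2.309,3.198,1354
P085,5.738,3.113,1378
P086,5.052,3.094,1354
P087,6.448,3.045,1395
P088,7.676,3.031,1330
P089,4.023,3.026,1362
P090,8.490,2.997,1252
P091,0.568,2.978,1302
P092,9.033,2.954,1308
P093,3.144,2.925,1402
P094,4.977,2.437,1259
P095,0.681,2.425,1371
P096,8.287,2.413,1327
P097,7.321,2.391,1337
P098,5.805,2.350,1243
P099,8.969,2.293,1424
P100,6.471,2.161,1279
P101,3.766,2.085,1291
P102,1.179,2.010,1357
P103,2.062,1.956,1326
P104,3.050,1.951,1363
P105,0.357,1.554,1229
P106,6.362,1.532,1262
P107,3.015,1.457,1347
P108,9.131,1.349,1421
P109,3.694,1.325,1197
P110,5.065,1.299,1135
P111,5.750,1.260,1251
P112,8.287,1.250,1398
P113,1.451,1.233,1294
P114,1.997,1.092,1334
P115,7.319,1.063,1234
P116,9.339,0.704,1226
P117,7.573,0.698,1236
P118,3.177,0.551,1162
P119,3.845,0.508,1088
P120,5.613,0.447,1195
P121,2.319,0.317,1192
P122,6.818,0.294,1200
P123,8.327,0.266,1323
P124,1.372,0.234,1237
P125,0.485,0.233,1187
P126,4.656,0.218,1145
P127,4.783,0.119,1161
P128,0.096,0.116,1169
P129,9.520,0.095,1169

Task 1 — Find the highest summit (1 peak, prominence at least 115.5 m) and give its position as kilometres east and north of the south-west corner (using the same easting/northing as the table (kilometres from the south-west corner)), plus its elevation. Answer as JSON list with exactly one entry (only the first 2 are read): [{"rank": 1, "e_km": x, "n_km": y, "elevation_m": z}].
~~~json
[{"rank": 1, "e_km": 4.09, "n_km": 6.44, "elevation_m": 1723}]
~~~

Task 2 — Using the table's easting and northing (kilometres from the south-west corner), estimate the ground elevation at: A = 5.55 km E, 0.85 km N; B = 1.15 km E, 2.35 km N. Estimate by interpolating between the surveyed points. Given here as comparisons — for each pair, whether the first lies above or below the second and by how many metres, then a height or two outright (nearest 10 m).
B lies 120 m above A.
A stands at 1210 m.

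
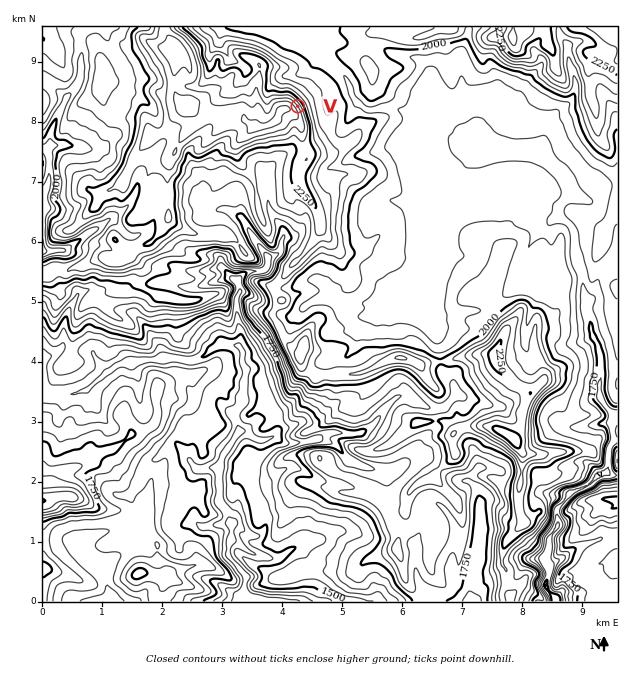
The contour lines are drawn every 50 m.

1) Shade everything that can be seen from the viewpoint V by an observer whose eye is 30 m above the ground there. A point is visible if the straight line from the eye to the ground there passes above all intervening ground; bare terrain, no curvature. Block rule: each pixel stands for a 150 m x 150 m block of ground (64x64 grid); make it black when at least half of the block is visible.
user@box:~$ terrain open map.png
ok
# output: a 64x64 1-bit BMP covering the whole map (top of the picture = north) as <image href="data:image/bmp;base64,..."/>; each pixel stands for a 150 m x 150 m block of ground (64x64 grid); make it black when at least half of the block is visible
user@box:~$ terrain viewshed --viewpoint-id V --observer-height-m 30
<image width="64" height="64" href="data:image/bmp;base64,Qk0+AgAAAAAAAD4AAAAoAAAAQAAAAEAAAAABAAEAAAAAAAACAAATCwAAEwsAAAIAAAAAAAAA////AAAAAAAAAAAAAAAQAAAAAAAAAAAAAAAAAAAAAAAAAAAAAAAAAAAAAAAAAAAAAAAAAAAAAAAAAAAAAAAAAAAAAAAAAAAAAAAAAAAACAAAAAAAAAAIAAAAAAAAAAgAAAAAAAAAAAAAAAAAAAAAAAAAAAAAAAAAAAAAAAAAAAAAAAAAAAAAAAAAAAAAAAAAAAAAAAAAAAAAAAAAAAQIAAAAAAAAB/gAAAAAAAAD+AAAAAAAAAPgAAAAAAAAAAAAAAAAAAAAgAAAAAAAAADAAAAAAAAAAMAAAAAAAAQgwAAAAAAAA//AAAAAAAAD/+AAAAAAAAP/4AEAAAAAA//wAQAAAAAD//gBAAAAAAP+OcMAAAAAB/4fwwAAAAAH/8HDAAAAAAf/wcMAAAAAD//hwQAAAAAP/+FEAAAAAA//4UwAAAAAH//xzAAAAAAf//3OAAAAAA///t4AAAAAB//+fwAAAAAB//8/AAAAAAD//78AAAAAAf//vwAAAAAB//+/AAAAAPP///8AAAAAP////gAAAAGH///+AAAAAcH///4AAAAB8f///AAAAAPx///8AAAAB/////wAAAAP/////AAAAA/////4AAAAD////9gAAAAf////yQAAAH//v//LAAAA//+fv48AAAAf/D/8jwAAAD////iPAAAAf///8AYAAAB///zwBg=="/>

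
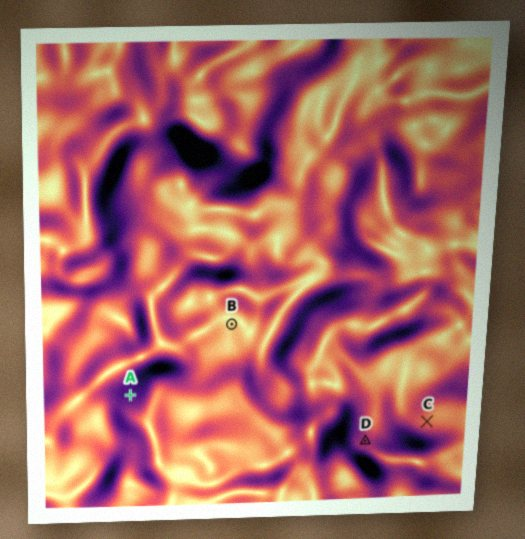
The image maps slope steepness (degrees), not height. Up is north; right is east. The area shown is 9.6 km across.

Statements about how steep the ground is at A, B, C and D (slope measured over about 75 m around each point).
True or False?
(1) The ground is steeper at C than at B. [True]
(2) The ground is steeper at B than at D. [False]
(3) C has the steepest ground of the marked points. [False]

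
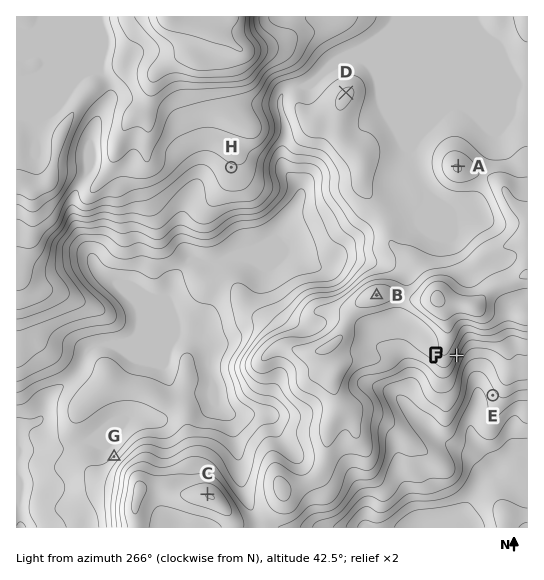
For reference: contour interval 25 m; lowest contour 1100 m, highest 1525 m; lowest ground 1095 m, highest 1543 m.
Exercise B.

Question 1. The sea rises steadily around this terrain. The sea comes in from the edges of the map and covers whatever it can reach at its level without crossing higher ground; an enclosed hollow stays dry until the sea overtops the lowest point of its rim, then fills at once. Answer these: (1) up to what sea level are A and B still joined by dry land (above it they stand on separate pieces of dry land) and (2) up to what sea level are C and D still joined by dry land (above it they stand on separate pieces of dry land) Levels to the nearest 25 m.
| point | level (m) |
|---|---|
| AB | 1350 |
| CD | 1275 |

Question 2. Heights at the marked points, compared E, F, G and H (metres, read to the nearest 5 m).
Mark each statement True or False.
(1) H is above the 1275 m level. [True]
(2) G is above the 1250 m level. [False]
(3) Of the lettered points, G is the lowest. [True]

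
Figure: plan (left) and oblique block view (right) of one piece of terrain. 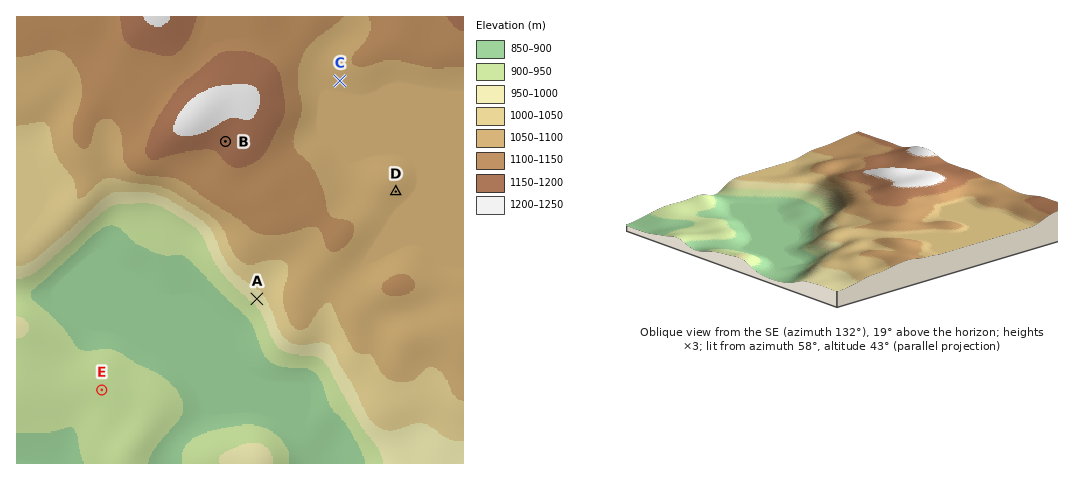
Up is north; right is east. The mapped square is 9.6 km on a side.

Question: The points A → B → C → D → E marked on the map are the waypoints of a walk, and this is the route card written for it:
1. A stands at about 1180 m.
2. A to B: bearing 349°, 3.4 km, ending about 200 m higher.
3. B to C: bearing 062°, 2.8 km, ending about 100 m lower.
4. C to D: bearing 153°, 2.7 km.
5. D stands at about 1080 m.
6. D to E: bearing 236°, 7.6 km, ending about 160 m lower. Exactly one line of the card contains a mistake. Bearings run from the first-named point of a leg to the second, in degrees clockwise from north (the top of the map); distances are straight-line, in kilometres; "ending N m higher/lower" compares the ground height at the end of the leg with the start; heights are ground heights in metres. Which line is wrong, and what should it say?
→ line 1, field height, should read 970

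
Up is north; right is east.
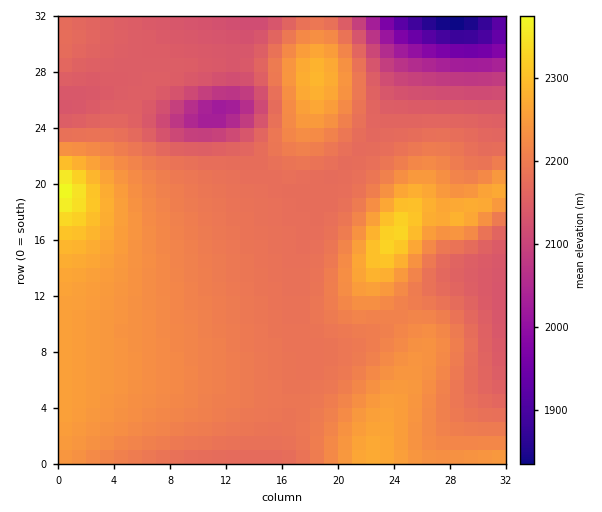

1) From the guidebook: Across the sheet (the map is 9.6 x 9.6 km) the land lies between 1820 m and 2380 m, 2190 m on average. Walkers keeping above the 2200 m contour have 42.4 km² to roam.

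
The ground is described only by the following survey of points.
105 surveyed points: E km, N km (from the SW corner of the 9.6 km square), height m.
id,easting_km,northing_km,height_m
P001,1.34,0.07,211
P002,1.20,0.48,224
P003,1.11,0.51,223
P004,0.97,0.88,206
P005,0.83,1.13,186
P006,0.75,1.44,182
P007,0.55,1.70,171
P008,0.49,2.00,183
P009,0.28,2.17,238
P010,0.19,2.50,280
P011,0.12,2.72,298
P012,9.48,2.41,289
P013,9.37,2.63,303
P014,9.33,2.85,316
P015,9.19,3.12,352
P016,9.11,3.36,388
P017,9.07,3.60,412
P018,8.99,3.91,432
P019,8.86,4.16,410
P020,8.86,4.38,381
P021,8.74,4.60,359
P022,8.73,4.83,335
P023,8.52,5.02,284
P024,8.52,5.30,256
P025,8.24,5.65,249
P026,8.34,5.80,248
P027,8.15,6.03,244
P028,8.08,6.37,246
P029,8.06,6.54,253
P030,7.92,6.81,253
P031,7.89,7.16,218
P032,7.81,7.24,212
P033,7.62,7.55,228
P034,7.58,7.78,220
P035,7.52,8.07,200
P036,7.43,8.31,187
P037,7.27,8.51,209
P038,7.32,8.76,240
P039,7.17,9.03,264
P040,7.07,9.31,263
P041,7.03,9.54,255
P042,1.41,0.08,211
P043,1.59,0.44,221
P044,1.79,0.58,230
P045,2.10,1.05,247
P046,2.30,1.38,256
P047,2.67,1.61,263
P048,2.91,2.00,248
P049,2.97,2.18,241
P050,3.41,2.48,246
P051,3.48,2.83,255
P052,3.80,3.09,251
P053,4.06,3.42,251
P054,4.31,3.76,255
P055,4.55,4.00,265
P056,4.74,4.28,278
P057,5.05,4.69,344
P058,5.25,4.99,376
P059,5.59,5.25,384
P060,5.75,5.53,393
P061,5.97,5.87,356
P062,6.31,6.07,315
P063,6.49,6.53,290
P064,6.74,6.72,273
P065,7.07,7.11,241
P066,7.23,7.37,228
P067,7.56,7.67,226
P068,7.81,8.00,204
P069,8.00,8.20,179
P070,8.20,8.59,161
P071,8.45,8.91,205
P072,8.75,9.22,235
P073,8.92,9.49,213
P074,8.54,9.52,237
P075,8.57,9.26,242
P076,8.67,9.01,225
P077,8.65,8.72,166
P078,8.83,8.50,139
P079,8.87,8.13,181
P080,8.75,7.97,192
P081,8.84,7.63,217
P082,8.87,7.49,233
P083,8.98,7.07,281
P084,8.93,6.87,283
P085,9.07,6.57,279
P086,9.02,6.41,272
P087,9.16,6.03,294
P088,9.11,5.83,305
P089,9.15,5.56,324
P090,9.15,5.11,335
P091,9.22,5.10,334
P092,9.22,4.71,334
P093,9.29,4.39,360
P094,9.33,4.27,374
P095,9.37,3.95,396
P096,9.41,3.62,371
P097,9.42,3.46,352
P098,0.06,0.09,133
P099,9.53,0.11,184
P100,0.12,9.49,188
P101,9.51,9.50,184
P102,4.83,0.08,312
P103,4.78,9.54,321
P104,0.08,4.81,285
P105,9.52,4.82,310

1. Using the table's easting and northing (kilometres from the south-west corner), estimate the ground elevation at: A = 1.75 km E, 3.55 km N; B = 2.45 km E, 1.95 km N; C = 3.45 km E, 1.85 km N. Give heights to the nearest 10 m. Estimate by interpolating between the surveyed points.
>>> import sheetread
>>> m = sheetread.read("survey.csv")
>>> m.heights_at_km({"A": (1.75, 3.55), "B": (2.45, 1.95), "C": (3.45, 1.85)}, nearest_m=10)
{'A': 320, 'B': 250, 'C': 250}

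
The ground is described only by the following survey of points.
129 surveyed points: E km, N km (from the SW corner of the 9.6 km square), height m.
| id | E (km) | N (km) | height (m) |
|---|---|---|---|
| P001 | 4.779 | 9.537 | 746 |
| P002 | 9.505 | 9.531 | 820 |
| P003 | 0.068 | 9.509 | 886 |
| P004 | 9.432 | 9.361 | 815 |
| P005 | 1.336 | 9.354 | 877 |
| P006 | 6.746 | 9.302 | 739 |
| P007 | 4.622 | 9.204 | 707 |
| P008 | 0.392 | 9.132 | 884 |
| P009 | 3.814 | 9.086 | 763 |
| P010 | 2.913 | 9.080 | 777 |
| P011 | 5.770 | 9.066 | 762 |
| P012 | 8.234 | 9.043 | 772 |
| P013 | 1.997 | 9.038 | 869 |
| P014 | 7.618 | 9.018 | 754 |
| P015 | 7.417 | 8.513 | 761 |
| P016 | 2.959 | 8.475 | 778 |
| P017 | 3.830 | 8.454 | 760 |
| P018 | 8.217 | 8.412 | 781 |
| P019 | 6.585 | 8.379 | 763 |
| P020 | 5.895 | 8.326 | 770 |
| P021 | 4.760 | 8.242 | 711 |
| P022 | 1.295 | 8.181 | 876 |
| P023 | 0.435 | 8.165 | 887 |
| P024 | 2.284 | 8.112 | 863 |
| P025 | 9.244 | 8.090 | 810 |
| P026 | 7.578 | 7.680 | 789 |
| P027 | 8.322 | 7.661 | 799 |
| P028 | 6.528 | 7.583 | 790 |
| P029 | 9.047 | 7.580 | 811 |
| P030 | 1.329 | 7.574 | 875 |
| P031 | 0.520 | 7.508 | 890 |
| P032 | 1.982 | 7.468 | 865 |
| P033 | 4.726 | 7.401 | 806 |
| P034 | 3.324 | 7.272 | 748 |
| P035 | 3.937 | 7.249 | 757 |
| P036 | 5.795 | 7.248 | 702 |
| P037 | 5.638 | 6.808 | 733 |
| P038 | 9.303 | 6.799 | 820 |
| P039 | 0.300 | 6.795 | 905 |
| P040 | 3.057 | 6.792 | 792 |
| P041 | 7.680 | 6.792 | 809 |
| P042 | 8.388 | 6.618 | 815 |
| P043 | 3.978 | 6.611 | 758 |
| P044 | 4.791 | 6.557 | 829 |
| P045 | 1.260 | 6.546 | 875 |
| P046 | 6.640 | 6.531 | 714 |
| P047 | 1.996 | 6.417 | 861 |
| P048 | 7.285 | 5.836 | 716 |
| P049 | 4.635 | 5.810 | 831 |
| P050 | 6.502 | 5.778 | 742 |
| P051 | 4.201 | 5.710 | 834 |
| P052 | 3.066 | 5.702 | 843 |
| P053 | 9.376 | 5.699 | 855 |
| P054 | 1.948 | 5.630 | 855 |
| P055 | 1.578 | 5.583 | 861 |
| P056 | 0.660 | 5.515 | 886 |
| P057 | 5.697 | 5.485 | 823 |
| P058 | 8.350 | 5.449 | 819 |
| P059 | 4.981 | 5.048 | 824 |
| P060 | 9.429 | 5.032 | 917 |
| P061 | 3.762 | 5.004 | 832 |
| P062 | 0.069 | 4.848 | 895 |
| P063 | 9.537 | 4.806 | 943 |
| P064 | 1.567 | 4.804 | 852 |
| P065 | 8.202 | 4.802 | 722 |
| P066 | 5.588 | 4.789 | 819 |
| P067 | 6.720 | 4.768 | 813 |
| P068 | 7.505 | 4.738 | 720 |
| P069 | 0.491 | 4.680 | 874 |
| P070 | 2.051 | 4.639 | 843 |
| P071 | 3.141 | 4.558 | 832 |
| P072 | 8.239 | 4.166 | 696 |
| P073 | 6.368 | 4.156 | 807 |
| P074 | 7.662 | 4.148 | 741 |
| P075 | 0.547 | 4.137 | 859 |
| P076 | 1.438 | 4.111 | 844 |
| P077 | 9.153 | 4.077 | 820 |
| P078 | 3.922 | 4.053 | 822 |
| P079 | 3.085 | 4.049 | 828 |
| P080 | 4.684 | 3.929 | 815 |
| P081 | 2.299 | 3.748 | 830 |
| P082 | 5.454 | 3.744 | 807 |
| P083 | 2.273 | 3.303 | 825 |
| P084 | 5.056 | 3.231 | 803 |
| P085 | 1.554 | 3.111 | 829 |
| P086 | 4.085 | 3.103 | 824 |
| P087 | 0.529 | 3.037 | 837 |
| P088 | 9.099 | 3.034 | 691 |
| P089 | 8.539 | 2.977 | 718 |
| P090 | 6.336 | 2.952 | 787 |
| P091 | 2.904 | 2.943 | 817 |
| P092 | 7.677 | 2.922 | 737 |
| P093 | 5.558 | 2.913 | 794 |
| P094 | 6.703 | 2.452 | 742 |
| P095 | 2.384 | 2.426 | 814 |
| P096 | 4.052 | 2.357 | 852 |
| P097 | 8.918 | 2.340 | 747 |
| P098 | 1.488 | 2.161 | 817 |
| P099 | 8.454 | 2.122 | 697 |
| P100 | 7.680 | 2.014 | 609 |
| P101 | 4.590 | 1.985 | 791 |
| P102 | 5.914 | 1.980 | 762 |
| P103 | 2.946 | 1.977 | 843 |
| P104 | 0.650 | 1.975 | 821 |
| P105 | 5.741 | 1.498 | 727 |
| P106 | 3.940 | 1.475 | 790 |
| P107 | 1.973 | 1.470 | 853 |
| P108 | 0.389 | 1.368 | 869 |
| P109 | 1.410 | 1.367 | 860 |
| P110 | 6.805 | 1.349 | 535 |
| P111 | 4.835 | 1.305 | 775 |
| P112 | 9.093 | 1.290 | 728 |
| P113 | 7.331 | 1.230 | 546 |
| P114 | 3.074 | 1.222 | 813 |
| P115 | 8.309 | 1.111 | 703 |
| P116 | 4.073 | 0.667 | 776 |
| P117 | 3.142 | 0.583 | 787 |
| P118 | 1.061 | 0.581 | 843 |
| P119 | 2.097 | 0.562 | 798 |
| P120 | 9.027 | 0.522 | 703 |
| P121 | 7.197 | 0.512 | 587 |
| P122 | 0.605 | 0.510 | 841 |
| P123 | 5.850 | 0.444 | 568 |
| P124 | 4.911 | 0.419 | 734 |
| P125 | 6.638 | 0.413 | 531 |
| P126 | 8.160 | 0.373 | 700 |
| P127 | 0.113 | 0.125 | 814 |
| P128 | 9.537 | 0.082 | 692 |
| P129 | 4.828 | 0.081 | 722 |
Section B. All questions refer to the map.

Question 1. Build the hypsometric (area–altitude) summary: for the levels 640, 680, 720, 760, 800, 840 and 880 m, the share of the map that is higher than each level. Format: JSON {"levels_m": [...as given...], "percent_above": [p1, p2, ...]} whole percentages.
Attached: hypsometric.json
{"levels_m": [640, 680, 720, 760, 800, 840, 880], "percent_above": [96, 94, 84, 72, 54, 23, 6]}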